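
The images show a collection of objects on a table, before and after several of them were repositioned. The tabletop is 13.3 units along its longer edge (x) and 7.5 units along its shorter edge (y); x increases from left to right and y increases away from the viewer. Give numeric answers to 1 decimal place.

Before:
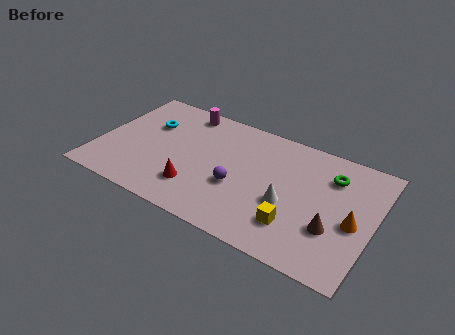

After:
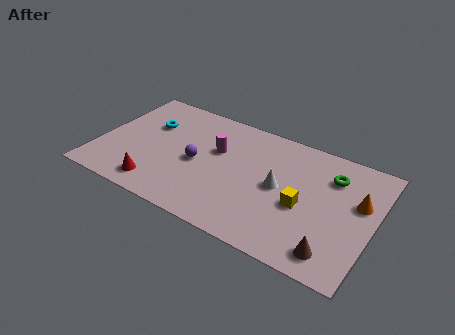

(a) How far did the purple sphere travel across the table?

2.2

From (6.9, 2.9) to (4.8, 3.5), the purple sphere covered √(2.1² + 0.6²) ≈ 2.2 units.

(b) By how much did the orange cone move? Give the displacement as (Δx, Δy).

(0.1, 1.3)

The orange cone was at about (12.4, 3.3) and moved to about (12.5, 4.6).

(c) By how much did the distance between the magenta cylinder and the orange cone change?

-2.4

They were about 9.3 units apart before and 6.9 after — 2.4 units closer together.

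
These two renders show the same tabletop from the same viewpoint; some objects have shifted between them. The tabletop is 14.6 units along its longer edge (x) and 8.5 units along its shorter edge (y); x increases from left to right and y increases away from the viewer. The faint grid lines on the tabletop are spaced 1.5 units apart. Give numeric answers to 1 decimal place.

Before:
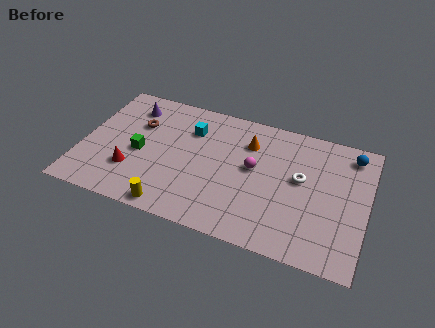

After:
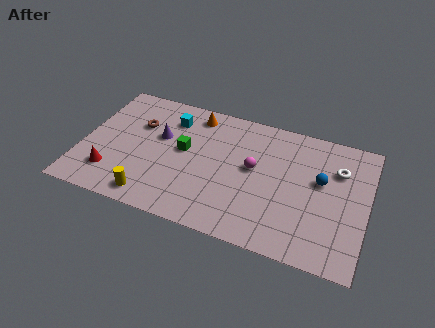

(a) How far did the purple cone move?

2.3

From (2.2, 6.8) to (3.9, 5.2), the purple cone covered √(1.7² + 1.6²) ≈ 2.3 units.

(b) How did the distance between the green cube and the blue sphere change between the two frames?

-4.1

The distance was about 11.1 in the first image and 7.0 in the second, so they moved 4.1 units closer together.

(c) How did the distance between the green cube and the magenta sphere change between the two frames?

-2.3

The distance was about 5.9 in the first image and 3.6 in the second, so they moved 2.3 units closer together.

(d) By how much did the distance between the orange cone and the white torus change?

+4.4

They were about 3.2 units apart before and 7.6 after — 4.4 units further apart.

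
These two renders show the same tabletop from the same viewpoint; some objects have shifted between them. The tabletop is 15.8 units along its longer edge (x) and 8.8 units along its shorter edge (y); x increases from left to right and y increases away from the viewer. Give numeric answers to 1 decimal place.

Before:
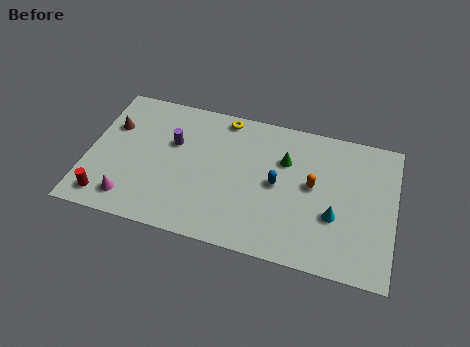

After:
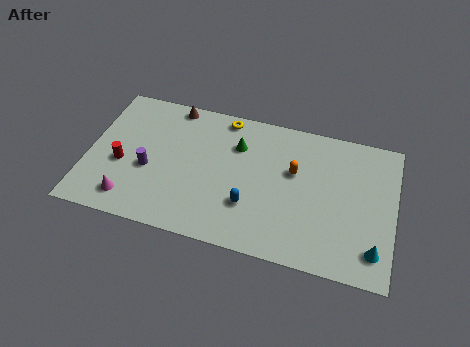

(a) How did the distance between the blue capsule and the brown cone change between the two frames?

-1.9

The distance was about 8.8 in the first image and 6.9 in the second, so they moved 1.9 units closer together.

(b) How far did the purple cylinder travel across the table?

2.3

The purple cylinder was near (4.3, 5.6) before and (3.2, 3.6) after, so it travelled √(1.1² + 2.0²) ≈ 2.3 units.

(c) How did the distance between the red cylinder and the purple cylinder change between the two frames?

-3.9

Before: roughly 5.3 units apart; after: 1.4. That's 3.9 units closer together.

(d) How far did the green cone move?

2.5

The green cone moved from about (10.1, 6.0) to (7.6, 6.3), a distance of √(2.5² + 0.3²) ≈ 2.5.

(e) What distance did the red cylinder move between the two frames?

2.4

The red cylinder was near (1.2, 1.3) before and (1.8, 3.6) after, so it travelled √(0.6² + 2.3²) ≈ 2.4 units.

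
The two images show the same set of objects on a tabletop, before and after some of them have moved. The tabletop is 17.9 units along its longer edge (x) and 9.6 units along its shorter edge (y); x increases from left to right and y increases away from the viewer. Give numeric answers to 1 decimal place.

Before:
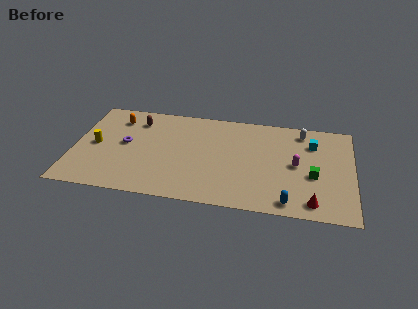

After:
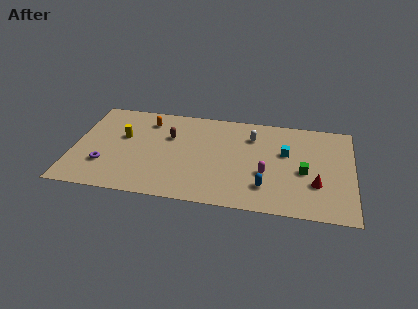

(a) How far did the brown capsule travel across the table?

2.6

The brown capsule moved from about (3.9, 7.6) to (6.1, 6.3), a distance of √(2.2² + 1.3²) ≈ 2.6.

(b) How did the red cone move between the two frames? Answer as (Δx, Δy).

(0.2, 1.8)

From the two frames, the red cone sits at roughly (15.4, 1.3) before and (15.6, 3.1) after.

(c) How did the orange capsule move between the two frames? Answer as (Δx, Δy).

(2.0, 0.1)

The orange capsule was at about (2.6, 7.6) and moved to about (4.6, 7.7).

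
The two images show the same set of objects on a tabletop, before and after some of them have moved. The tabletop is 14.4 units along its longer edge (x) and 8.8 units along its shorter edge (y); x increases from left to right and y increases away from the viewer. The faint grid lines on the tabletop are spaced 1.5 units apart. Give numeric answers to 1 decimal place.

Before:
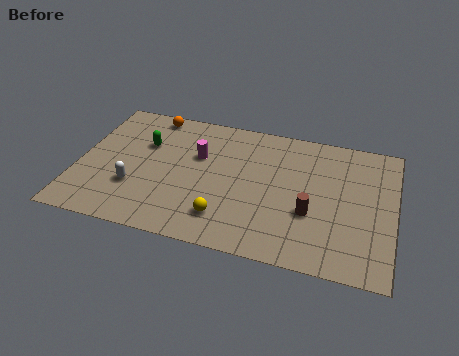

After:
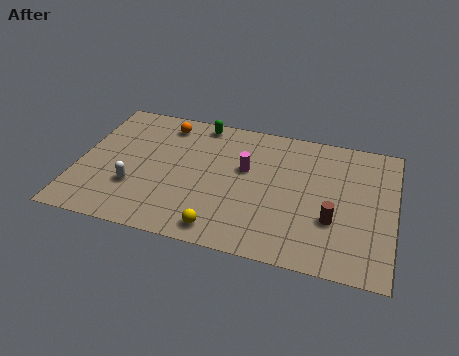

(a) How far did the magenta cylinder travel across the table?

2.2

The magenta cylinder moved from about (5.4, 5.6) to (7.6, 5.3), a distance of √(2.2² + 0.3²) ≈ 2.2.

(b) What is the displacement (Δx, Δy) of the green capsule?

(2.4, 2.1)

The green capsule started near (2.9, 5.8) and ended near (5.3, 7.9).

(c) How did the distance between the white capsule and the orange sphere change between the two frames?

-0.4

Before: roughly 5.1 units apart; after: 4.7. That's 0.4 units closer together.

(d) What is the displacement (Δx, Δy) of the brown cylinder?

(1.0, -0.2)

From the two frames, the brown cylinder sits at roughly (10.7, 3.2) before and (11.7, 3.0) after.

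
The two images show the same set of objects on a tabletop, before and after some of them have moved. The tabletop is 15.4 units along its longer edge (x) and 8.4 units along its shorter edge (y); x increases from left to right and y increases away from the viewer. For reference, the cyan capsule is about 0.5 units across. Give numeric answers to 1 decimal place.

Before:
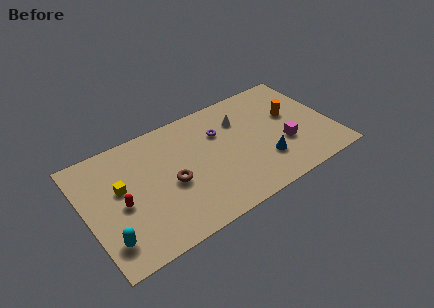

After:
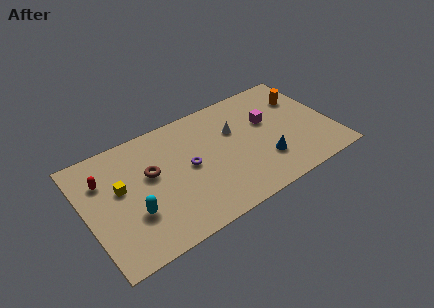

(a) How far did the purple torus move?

2.7

The purple torus was near (8.6, 5.8) before and (6.4, 4.3) after, so it travelled √(2.2² + 1.5²) ≈ 2.7 units.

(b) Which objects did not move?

the blue cone and the yellow cube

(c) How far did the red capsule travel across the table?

2.3

The red capsule moved from about (2.1, 3.8) to (1.3, 6.0), a distance of √(0.8² + 2.2²) ≈ 2.3.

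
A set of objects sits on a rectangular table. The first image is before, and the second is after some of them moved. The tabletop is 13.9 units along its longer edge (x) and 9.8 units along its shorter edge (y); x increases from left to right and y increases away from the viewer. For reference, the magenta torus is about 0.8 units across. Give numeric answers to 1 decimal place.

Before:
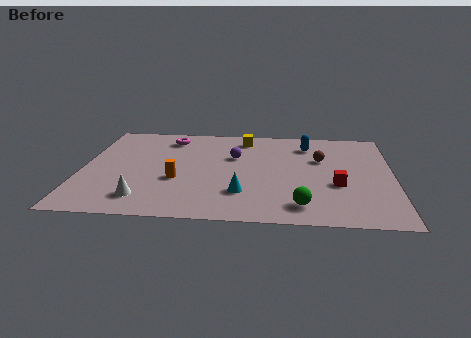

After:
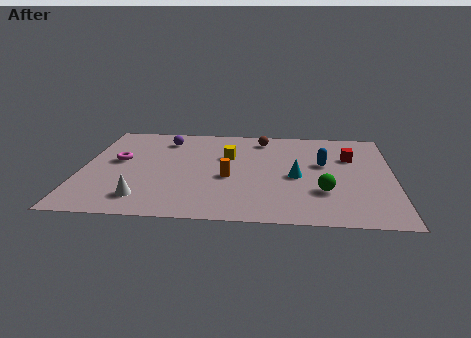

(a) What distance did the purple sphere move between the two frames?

3.6

The purple sphere was near (6.8, 6.3) before and (3.6, 7.9) after, so it travelled √(3.2² + 1.6²) ≈ 3.6 units.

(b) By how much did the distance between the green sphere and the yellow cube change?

-1.8

Before: roughly 7.2 units apart; after: 5.4. That's 1.8 units closer together.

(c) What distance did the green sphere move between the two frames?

1.7

The green sphere moved from about (9.8, 1.6) to (10.8, 3.0), a distance of √(1.0² + 1.4²) ≈ 1.7.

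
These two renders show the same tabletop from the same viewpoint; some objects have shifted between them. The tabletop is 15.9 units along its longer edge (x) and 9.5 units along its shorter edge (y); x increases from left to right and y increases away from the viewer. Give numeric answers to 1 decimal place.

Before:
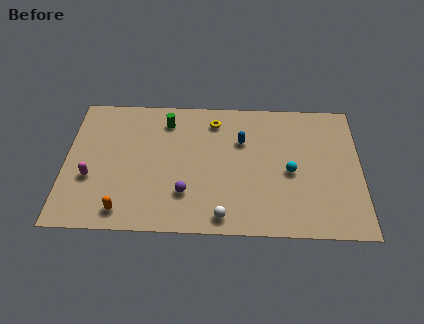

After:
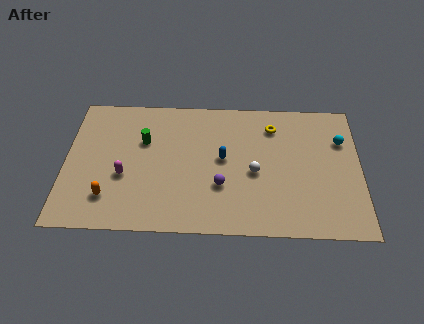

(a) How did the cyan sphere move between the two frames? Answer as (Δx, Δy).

(2.8, 2.3)

The cyan sphere started near (12.1, 4.3) and ended near (14.9, 6.6).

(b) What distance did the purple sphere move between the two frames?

2.0

From (6.5, 2.6) to (8.4, 3.2), the purple sphere covered √(1.9² + 0.6²) ≈ 2.0 units.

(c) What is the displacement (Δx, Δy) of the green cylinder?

(-1.2, -1.5)

The green cylinder started near (5.4, 7.7) and ended near (4.2, 6.2).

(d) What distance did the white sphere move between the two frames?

3.5

The white sphere moved from about (8.5, 1.1) to (10.2, 4.2), a distance of √(1.7² + 3.1²) ≈ 3.5.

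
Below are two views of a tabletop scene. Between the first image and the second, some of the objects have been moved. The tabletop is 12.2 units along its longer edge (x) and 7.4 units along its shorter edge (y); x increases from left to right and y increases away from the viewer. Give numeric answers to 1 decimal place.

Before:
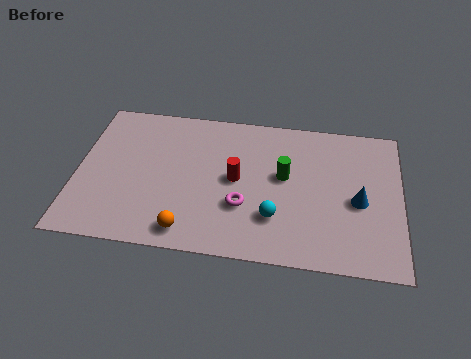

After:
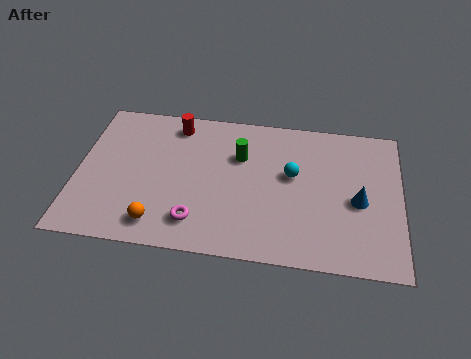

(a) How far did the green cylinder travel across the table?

1.9

From (7.8, 4.2) to (6.1, 5.0), the green cylinder covered √(1.7² + 0.8²) ≈ 1.9 units.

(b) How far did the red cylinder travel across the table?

3.5

The red cylinder was near (6.0, 3.8) before and (3.6, 6.3) after, so it travelled √(2.4² + 2.5²) ≈ 3.5 units.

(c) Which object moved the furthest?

the red cylinder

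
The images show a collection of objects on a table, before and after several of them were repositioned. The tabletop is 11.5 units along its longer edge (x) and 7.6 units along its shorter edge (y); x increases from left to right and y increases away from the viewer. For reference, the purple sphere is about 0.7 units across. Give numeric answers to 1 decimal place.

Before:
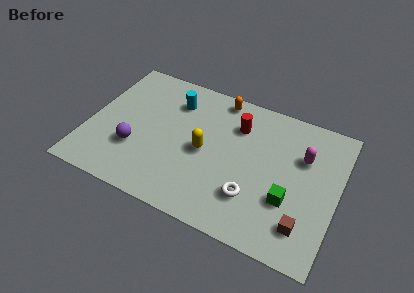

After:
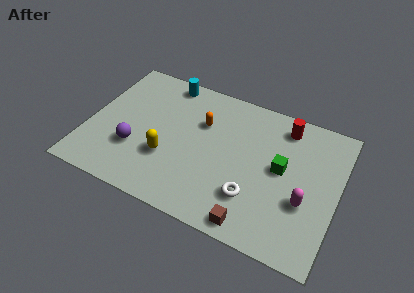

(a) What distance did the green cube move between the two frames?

1.6

The green cube moved from about (9.4, 2.6) to (8.9, 4.1), a distance of √(0.5² + 1.5²) ≈ 1.6.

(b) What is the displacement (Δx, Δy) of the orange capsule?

(-0.6, -1.7)

From the two frames, the orange capsule sits at roughly (5.7, 6.8) before and (5.1, 5.1) after.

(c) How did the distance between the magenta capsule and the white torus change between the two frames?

-1.2

Before: roughly 3.6 units apart; after: 2.4. That's 1.2 units closer together.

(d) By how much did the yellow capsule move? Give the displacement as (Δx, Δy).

(-1.6, -1.0)

From the two frames, the yellow capsule sits at roughly (5.4, 3.6) before and (3.8, 2.6) after.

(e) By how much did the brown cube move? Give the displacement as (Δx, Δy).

(-2.2, -0.8)

The brown cube was at about (10.2, 1.6) and moved to about (8.0, 0.8).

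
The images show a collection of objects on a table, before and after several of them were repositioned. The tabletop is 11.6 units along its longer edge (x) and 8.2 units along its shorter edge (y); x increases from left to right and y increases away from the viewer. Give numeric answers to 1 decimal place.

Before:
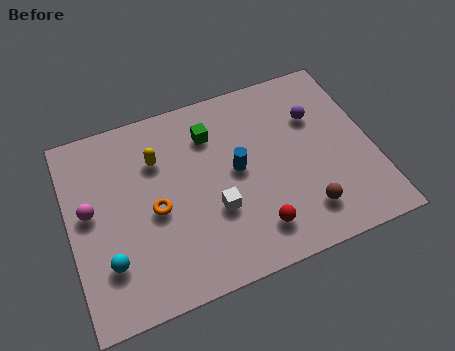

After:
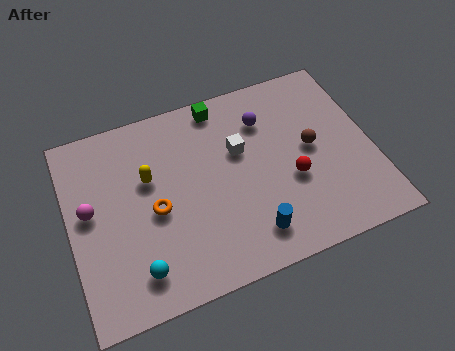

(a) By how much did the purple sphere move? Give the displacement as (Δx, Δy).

(-1.9, 0.5)

From the two frames, the purple sphere sits at roughly (9.6, 5.6) before and (7.7, 6.1) after.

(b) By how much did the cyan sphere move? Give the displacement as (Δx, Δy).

(1.0, -0.7)

The cyan sphere was at about (1.3, 2.2) and moved to about (2.3, 1.5).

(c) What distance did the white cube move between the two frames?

2.5

From (5.4, 2.9) to (6.6, 5.1), the white cube covered √(1.2² + 2.2²) ≈ 2.5 units.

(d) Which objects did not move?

the orange torus and the magenta sphere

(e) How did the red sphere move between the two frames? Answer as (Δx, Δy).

(1.6, 1.6)

The red sphere started near (6.8, 1.6) and ended near (8.4, 3.2).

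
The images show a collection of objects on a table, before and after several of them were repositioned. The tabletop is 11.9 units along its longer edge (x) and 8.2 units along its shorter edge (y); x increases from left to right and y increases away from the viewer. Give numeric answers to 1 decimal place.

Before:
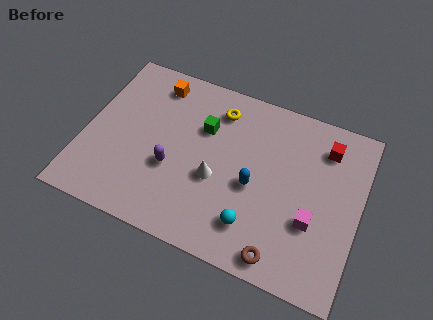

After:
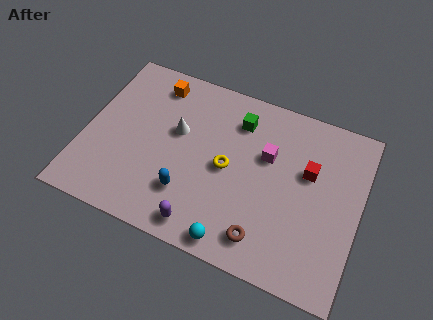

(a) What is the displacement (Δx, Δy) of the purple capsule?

(1.6, -2.1)

The purple capsule was at about (3.9, 3.1) and moved to about (5.5, 1.0).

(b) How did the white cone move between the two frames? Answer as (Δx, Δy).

(-1.9, 1.6)

From the two frames, the white cone sits at roughly (5.8, 3.3) before and (3.9, 4.9) after.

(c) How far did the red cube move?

1.5

The red cube moved from about (10.2, 6.5) to (9.6, 5.1), a distance of √(0.6² + 1.4²) ≈ 1.5.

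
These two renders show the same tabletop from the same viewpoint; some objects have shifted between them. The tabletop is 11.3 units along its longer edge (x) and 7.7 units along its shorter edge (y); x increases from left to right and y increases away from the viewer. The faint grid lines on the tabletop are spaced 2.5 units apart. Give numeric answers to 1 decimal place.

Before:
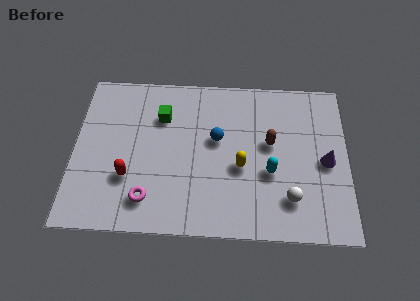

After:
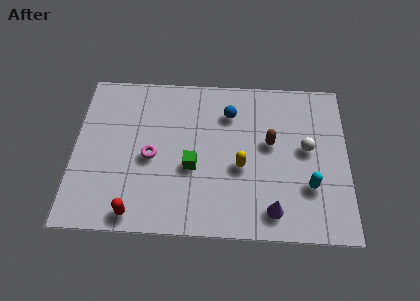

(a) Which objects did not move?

the yellow capsule and the brown capsule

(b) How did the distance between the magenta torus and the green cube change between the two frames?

-2.3

Before: roughly 4.0 units apart; after: 1.7. That's 2.3 units closer together.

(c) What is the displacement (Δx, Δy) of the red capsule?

(0.3, -1.7)

From the two frames, the red capsule sits at roughly (2.3, 2.5) before and (2.6, 0.8) after.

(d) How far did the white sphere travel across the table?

2.5

From (8.9, 1.8) to (9.6, 4.2), the white sphere covered √(0.7² + 2.4²) ≈ 2.5 units.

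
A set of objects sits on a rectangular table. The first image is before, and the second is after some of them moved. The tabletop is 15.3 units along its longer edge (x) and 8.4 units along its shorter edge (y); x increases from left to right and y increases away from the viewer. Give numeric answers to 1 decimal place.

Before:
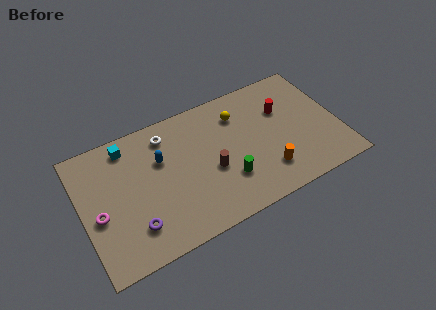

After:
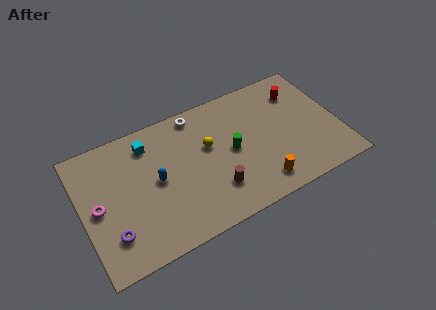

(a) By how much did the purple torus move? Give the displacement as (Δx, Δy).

(-1.3, 0.1)

The purple torus started near (2.8, 2.0) and ended near (1.5, 2.1).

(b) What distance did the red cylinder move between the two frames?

1.4

The red cylinder moved from about (12.2, 5.6) to (13.3, 6.4), a distance of √(1.1² + 0.8²) ≈ 1.4.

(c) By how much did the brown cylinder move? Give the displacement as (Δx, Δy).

(0.0, -1.3)

The brown cylinder started near (7.6, 3.5) and ended near (7.6, 2.2).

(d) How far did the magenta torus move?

0.5

From (0.9, 3.6) to (0.9, 4.1), the magenta torus covered √(0.0² + 0.5²) ≈ 0.5 units.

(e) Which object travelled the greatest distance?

the yellow sphere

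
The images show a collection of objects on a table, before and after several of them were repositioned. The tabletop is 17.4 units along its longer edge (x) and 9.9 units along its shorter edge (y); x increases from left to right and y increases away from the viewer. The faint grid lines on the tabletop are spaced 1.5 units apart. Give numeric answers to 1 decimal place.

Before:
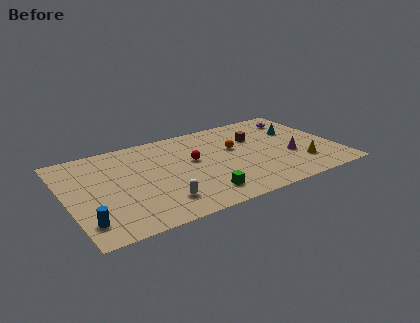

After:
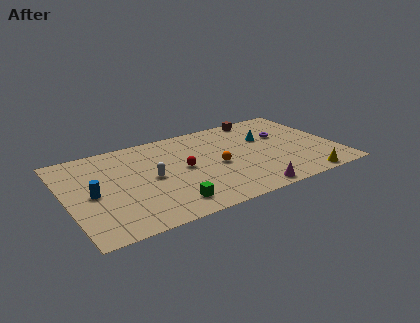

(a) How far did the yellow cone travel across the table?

1.7

The yellow cone moved from about (14.8, 2.5) to (14.7, 0.8), a distance of √(0.1² + 1.7²) ≈ 1.7.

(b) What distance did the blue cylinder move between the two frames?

2.8

The blue cylinder moved from about (0.9, 2.0) to (1.6, 4.7), a distance of √(0.7² + 2.7²) ≈ 2.8.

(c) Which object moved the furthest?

the magenta cone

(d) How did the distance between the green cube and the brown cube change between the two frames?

+3.7

Before: roughly 6.5 units apart; after: 10.2. That's 3.7 units further apart.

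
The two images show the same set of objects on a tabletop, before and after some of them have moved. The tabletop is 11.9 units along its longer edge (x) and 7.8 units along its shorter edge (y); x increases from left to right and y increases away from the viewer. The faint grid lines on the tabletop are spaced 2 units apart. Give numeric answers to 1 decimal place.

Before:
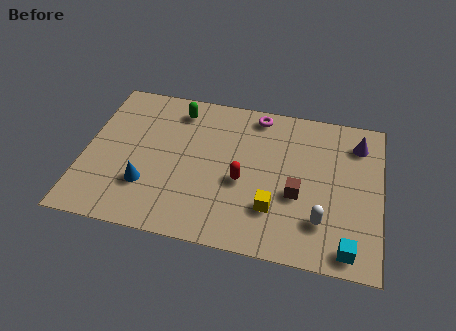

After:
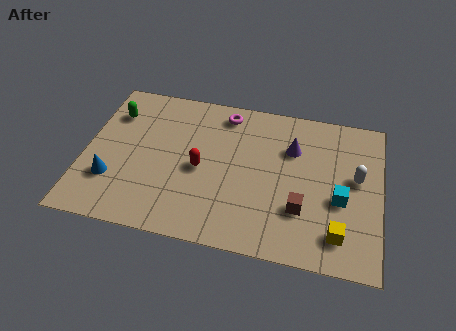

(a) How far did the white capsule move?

2.7

From (9.6, 2.0) to (10.9, 4.4), the white capsule covered √(1.3² + 2.4²) ≈ 2.7 units.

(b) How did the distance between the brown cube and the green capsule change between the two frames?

+2.5

The distance was about 6.0 in the first image and 8.5 in the second, so they moved 2.5 units further apart.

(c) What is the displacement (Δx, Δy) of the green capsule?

(-2.6, -0.7)

From the two frames, the green capsule sits at roughly (3.6, 6.5) before and (1.0, 5.8) after.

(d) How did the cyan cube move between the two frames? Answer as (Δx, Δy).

(-0.4, 2.3)

From the two frames, the cyan cube sits at roughly (10.7, 0.9) before and (10.3, 3.2) after.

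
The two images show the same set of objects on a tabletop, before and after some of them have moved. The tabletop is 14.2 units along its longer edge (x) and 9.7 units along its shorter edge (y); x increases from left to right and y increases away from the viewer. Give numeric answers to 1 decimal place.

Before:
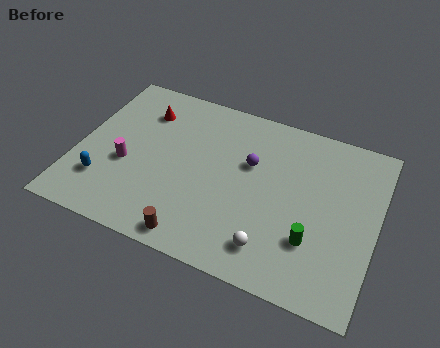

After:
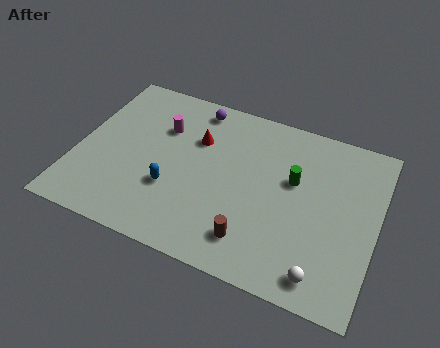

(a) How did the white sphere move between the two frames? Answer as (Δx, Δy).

(2.4, -0.5)

The white sphere started near (9.6, 1.8) and ended near (12.0, 1.3).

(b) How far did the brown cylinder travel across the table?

2.8

From (6.1, 1.0) to (8.7, 1.9), the brown cylinder covered √(2.6² + 0.9²) ≈ 2.8 units.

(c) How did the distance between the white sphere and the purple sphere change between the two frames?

+5.3

Before: roughly 4.6 units apart; after: 9.9. That's 5.3 units further apart.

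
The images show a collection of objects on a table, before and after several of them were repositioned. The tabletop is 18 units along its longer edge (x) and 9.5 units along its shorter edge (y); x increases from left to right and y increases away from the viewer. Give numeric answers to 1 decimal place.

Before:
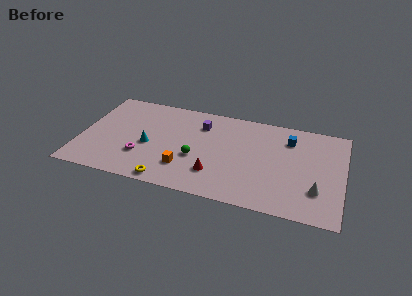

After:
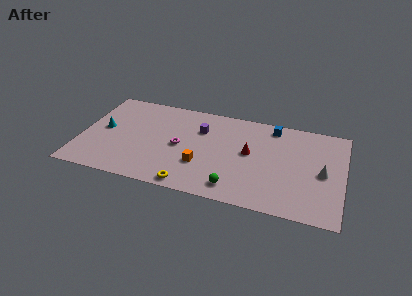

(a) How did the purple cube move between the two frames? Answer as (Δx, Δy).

(0.0, -0.5)

From the two frames, the purple cube sits at roughly (8.1, 7.2) before and (8.1, 6.7) after.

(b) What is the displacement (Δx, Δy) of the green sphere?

(2.8, -2.2)

From the two frames, the green sphere sits at roughly (8.0, 3.7) before and (10.8, 1.5) after.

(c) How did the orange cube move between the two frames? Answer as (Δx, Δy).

(1.1, 0.6)

The orange cube started near (7.3, 2.5) and ended near (8.4, 3.1).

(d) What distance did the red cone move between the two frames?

3.5

From (9.4, 2.5) to (11.6, 5.2), the red cone covered √(2.2² + 2.7²) ≈ 3.5 units.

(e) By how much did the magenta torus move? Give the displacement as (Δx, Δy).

(2.5, 1.7)

The magenta torus was at about (4.3, 2.9) and moved to about (6.8, 4.6).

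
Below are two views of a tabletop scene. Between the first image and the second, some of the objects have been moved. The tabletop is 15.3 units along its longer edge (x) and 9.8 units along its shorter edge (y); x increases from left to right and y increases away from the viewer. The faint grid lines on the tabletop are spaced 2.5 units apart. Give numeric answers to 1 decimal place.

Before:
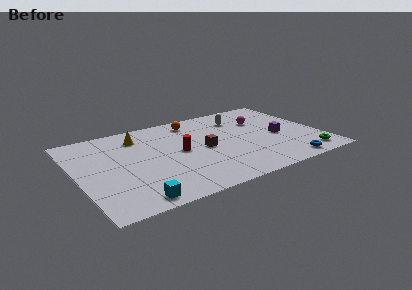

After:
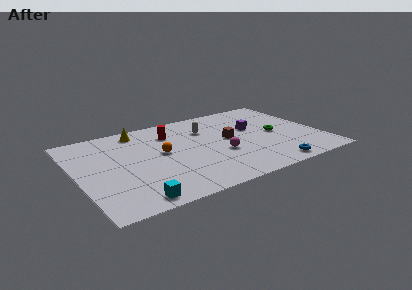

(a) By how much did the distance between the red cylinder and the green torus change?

-1.5

The distance was about 8.4 in the first image and 6.9 in the second, so they moved 1.5 units closer together.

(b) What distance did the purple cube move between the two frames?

2.1

The purple cube was near (12.7, 4.3) before and (11.3, 5.9) after, so it travelled √(1.4² + 1.6²) ≈ 2.1 units.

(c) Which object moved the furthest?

the magenta sphere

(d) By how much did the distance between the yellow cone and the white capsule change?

-2.1

They were about 6.5 units apart before and 4.4 after — 2.1 units closer together.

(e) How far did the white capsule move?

2.4

The white capsule was near (10.7, 7.5) before and (8.4, 7.0) after, so it travelled √(2.3² + 0.5²) ≈ 2.4 units.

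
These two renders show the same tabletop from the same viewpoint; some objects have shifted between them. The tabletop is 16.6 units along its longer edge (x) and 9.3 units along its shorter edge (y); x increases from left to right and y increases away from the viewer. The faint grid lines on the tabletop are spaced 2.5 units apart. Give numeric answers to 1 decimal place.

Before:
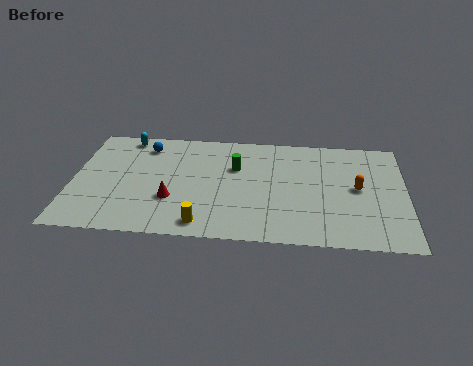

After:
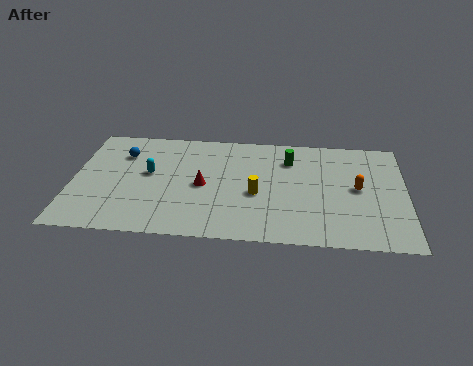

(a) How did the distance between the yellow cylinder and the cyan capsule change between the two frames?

-2.6

Before: roughly 8.2 units apart; after: 5.6. That's 2.6 units closer together.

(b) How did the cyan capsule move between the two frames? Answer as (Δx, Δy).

(1.3, -3.1)

The cyan capsule was at about (2.5, 8.3) and moved to about (3.8, 5.2).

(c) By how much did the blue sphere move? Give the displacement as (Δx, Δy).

(-1.1, -0.8)

The blue sphere was at about (3.5, 7.6) and moved to about (2.4, 6.8).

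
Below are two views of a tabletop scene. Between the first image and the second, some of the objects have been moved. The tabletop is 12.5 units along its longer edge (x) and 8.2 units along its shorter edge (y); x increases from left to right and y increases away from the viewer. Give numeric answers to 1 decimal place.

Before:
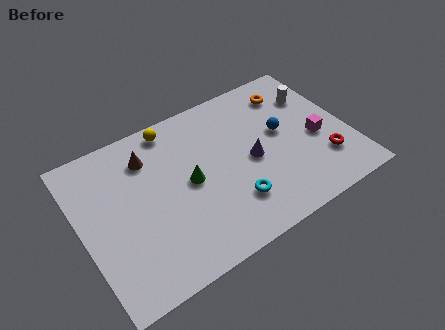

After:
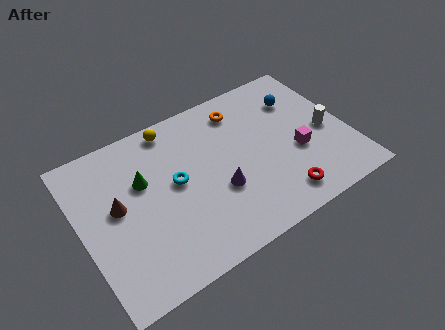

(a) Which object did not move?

the yellow sphere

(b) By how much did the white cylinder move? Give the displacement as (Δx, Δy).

(0.2, -2.2)

The white cylinder was at about (11.3, 5.9) and moved to about (11.5, 3.7).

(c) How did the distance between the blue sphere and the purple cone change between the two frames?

+3.5

The distance was about 1.8 in the first image and 5.3 in the second, so they moved 3.5 units further apart.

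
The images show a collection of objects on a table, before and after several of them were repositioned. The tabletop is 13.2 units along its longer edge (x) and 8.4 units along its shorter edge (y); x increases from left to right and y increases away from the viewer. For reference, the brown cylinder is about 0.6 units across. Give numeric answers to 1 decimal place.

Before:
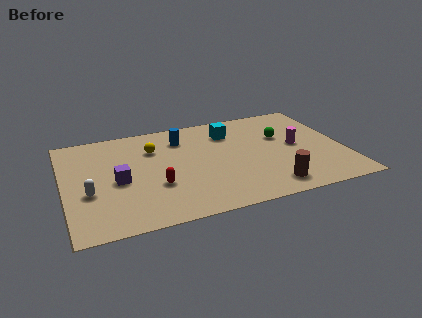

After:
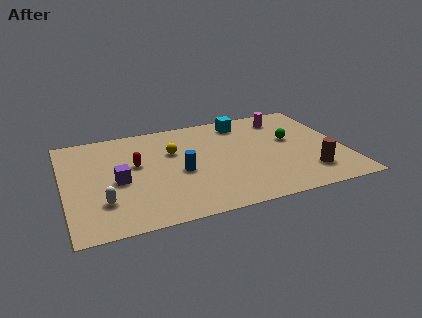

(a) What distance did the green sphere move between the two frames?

0.6

From (10.4, 5.3) to (10.8, 4.9), the green sphere covered √(0.4² + 0.4²) ≈ 0.6 units.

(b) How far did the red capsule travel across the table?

2.2

The red capsule was near (4.2, 2.9) before and (3.4, 4.9) after, so it travelled √(0.8² + 2.0²) ≈ 2.2 units.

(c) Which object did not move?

the purple cube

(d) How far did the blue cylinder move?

2.8

The blue cylinder moved from about (5.7, 6.5) to (5.4, 3.7), a distance of √(0.3² + 2.8²) ≈ 2.8.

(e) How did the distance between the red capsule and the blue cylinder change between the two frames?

-1.6

The distance was about 3.9 in the first image and 2.3 in the second, so they moved 1.6 units closer together.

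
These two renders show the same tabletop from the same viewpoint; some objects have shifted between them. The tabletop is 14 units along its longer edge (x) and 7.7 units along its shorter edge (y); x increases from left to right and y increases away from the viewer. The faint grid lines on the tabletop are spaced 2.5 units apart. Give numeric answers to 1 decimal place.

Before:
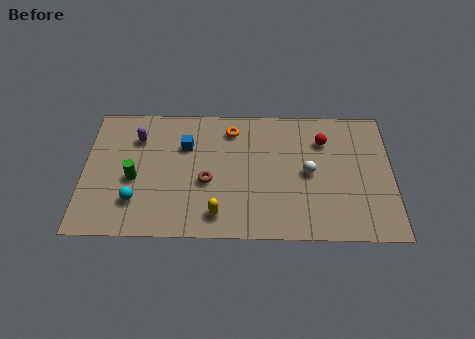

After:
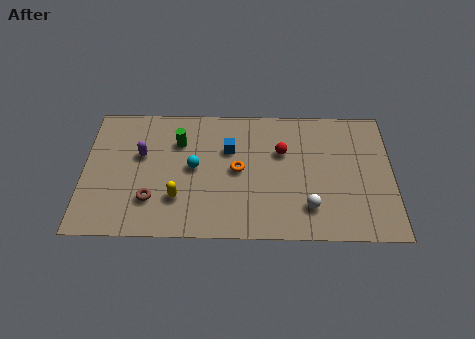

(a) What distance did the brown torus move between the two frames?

2.7

From (5.6, 3.2) to (3.1, 2.1), the brown torus covered √(2.5² + 1.1²) ≈ 2.7 units.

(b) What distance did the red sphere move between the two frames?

2.0

The red sphere was near (10.9, 5.7) before and (9.0, 5.0) after, so it travelled √(1.9² + 0.7²) ≈ 2.0 units.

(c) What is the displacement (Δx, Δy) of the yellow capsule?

(-1.8, 0.9)

The yellow capsule was at about (6.1, 1.3) and moved to about (4.3, 2.2).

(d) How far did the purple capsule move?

1.0

The purple capsule was near (2.4, 5.7) before and (2.6, 4.7) after, so it travelled √(0.2² + 1.0²) ≈ 1.0 units.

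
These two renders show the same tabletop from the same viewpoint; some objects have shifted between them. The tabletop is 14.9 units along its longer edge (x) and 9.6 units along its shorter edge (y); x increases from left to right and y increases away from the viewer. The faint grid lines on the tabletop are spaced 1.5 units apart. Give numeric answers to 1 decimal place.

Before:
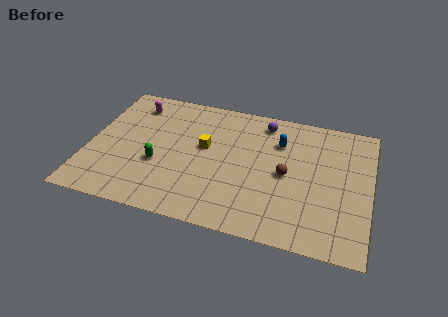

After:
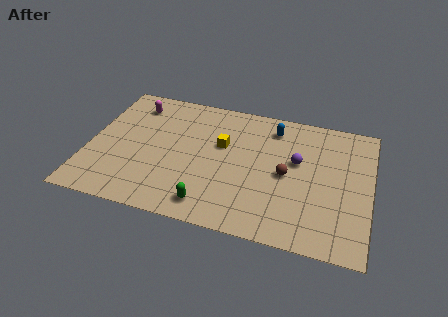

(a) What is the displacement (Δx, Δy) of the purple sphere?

(1.9, -2.5)

The purple sphere was at about (9.1, 8.2) and moved to about (11.0, 5.7).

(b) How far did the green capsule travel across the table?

3.6

The green capsule moved from about (3.8, 3.6) to (6.7, 1.4), a distance of √(2.9² + 2.2²) ≈ 3.6.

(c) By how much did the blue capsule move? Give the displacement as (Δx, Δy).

(-0.4, 1.0)

From the two frames, the blue capsule sits at roughly (10.0, 6.9) before and (9.6, 7.9) after.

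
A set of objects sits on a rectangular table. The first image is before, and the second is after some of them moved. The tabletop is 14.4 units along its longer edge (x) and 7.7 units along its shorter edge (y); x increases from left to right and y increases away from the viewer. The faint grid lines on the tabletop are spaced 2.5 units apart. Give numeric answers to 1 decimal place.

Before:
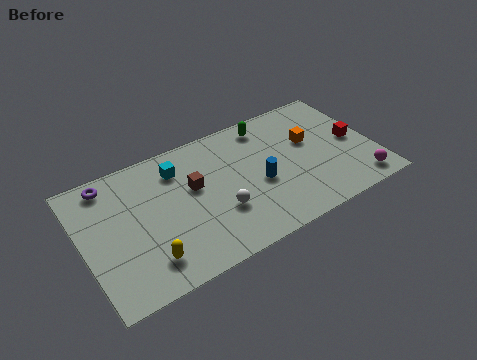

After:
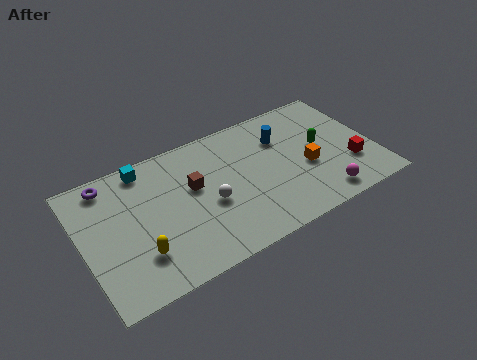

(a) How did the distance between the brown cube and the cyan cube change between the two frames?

+1.5

They were about 1.5 units apart before and 3.0 after — 1.5 units further apart.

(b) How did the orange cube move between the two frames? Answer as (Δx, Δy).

(-0.4, -1.5)

The orange cube was at about (11.4, 4.7) and moved to about (11.0, 3.2).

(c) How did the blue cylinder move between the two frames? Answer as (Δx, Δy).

(1.5, 2.2)

From the two frames, the blue cylinder sits at roughly (8.6, 3.3) before and (10.1, 5.5) after.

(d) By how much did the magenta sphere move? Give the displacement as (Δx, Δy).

(-1.9, 0.0)

From the two frames, the magenta sphere sits at roughly (13.3, 1.1) before and (11.4, 1.1) after.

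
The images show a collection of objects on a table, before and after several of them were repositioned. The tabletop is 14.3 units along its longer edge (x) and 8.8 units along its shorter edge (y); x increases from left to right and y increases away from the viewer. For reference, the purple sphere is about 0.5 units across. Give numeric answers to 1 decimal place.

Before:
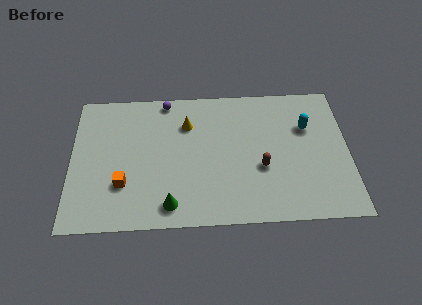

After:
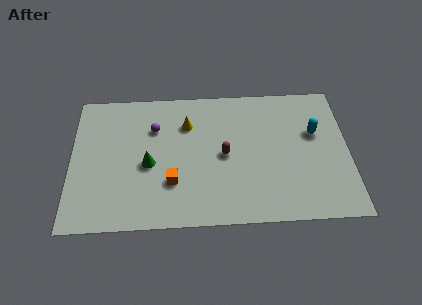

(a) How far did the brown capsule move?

2.1

From (9.8, 3.4) to (7.9, 4.3), the brown capsule covered √(1.9² + 0.9²) ≈ 2.1 units.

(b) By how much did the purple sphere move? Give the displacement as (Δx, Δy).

(-0.6, -1.8)

The purple sphere started near (4.9, 8.0) and ended near (4.3, 6.2).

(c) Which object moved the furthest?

the green cone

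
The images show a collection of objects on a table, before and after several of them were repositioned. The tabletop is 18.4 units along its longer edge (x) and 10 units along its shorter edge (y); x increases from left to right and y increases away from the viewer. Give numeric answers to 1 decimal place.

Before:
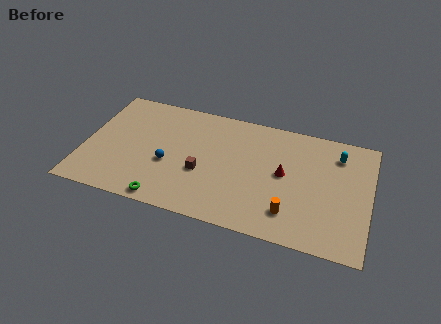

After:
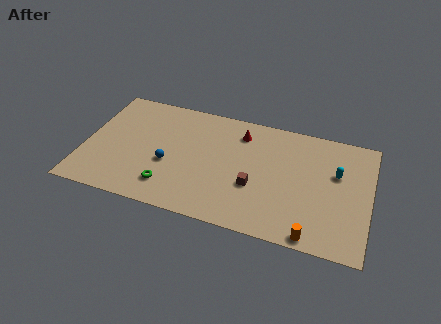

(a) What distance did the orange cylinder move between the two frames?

2.1

The orange cylinder moved from about (13.5, 2.2) to (15.0, 0.8), a distance of √(1.5² + 1.4²) ≈ 2.1.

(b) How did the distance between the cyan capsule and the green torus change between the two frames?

-1.4

They were about 12.7 units apart before and 11.3 after — 1.4 units closer together.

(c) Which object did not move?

the blue sphere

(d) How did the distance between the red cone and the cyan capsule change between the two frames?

+2.3

The distance was about 4.2 in the first image and 6.5 in the second, so they moved 2.3 units further apart.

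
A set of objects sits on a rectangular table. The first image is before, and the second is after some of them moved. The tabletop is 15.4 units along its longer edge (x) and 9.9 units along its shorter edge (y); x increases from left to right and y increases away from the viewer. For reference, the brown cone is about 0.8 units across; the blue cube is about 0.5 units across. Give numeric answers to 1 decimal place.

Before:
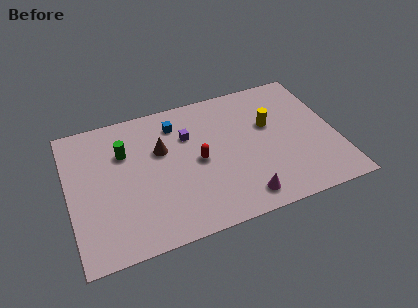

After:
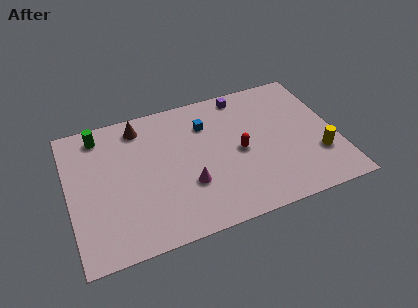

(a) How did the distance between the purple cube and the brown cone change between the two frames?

+4.4

Before: roughly 1.7 units apart; after: 6.1. That's 4.4 units further apart.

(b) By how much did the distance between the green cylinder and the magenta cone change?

-1.3

Before: roughly 8.3 units apart; after: 7.0. That's 1.3 units closer together.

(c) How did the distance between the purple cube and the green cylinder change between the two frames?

+4.7

The distance was about 3.7 in the first image and 8.4 in the second, so they moved 4.7 units further apart.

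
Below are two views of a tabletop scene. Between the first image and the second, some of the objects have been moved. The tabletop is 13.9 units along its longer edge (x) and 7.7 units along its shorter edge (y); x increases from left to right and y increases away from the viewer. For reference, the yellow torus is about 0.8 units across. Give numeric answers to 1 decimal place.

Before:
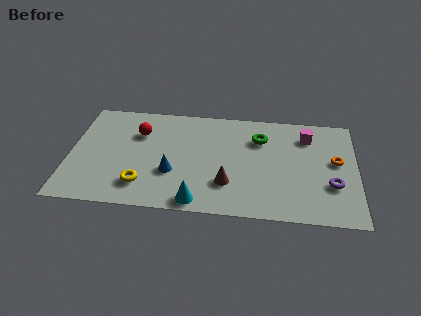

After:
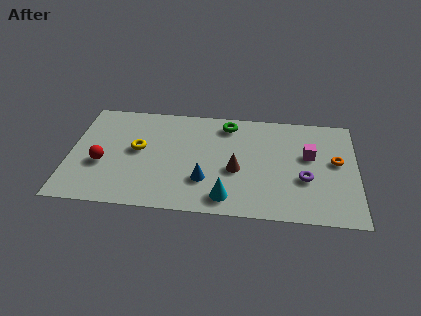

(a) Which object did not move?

the orange torus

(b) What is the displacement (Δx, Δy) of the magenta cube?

(0.1, -1.4)

The magenta cube was at about (11.5, 6.0) and moved to about (11.6, 4.6).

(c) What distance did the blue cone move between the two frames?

1.6

From (5.0, 2.7) to (6.6, 2.3), the blue cone covered √(1.6² + 0.4²) ≈ 1.6 units.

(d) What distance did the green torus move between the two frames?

1.8

The green torus moved from about (9.2, 5.6) to (7.6, 6.5), a distance of √(1.6² + 0.9²) ≈ 1.8.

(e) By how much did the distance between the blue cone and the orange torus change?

-1.5

Before: roughly 8.1 units apart; after: 6.6. That's 1.5 units closer together.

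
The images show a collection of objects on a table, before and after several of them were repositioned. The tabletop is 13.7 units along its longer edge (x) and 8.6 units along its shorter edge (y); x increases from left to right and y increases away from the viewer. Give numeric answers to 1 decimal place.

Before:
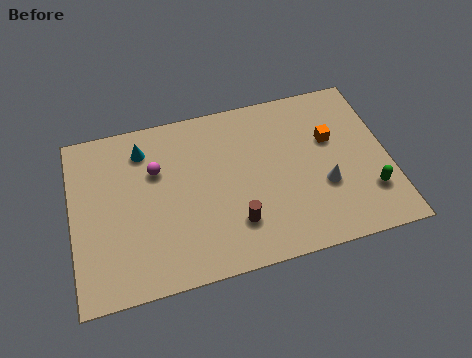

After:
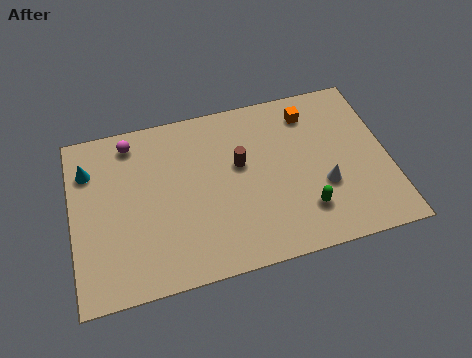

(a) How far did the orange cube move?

1.8

The orange cube was near (11.3, 5.4) before and (10.5, 7.0) after, so it travelled √(0.8² + 1.6²) ≈ 1.8 units.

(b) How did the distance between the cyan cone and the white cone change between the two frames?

+2.0

Before: roughly 8.5 units apart; after: 10.5. That's 2.0 units further apart.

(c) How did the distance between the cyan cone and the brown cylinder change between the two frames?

+0.6

The distance was about 6.0 in the first image and 6.6 in the second, so they moved 0.6 units further apart.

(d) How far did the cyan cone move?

2.5

The cyan cone was near (3.2, 6.9) before and (0.8, 6.4) after, so it travelled √(2.4² + 0.5²) ≈ 2.5 units.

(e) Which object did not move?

the white cone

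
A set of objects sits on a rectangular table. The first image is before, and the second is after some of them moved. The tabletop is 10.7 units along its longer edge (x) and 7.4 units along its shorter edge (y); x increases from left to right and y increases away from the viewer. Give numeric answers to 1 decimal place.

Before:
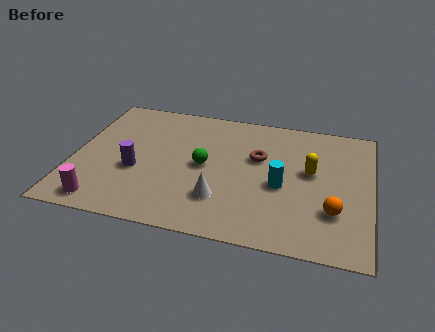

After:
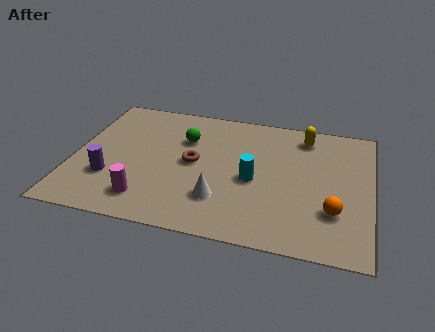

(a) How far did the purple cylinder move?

1.1

The purple cylinder moved from about (2.3, 2.9) to (1.4, 2.3), a distance of √(0.9² + 0.6²) ≈ 1.1.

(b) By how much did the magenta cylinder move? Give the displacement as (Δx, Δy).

(1.5, 0.5)

From the two frames, the magenta cylinder sits at roughly (1.3, 0.9) before and (2.8, 1.4) after.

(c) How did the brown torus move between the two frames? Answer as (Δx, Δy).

(-2.3, -0.8)

The brown torus was at about (6.6, 4.6) and moved to about (4.3, 3.8).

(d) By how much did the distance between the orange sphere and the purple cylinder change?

+0.9

The distance was about 7.1 in the first image and 8.0 in the second, so they moved 0.9 units further apart.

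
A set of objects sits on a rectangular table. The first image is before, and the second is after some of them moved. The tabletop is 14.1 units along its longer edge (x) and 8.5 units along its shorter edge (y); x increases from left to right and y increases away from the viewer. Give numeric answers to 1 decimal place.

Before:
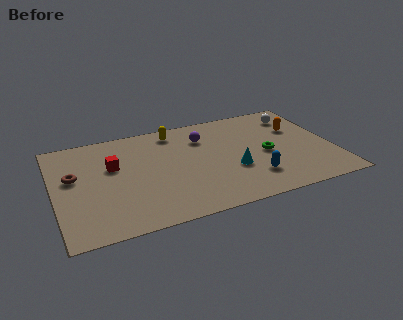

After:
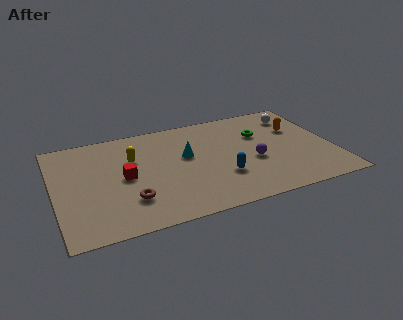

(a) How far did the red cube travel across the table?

1.2

From (3.0, 5.3) to (3.5, 4.2), the red cube covered √(0.5² + 1.1²) ≈ 1.2 units.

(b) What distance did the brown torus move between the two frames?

3.7

The brown torus was near (1.0, 5.0) before and (3.6, 2.3) after, so it travelled √(2.6² + 2.7²) ≈ 3.7 units.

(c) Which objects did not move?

the orange capsule and the white sphere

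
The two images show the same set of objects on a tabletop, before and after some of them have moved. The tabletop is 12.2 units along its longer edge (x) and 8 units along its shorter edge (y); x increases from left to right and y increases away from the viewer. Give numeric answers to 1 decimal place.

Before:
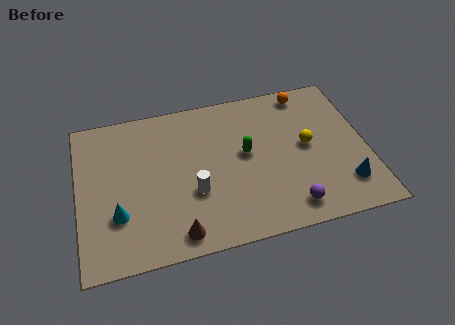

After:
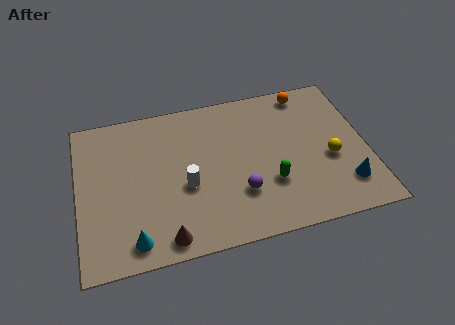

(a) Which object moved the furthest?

the purple sphere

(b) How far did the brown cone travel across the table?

0.5

The brown cone was near (4.0, 1.0) before and (3.5, 0.9) after, so it travelled √(0.5² + 0.1²) ≈ 0.5 units.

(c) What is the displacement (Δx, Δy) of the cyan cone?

(0.6, -1.4)

The cyan cone started near (1.6, 2.5) and ended near (2.2, 1.1).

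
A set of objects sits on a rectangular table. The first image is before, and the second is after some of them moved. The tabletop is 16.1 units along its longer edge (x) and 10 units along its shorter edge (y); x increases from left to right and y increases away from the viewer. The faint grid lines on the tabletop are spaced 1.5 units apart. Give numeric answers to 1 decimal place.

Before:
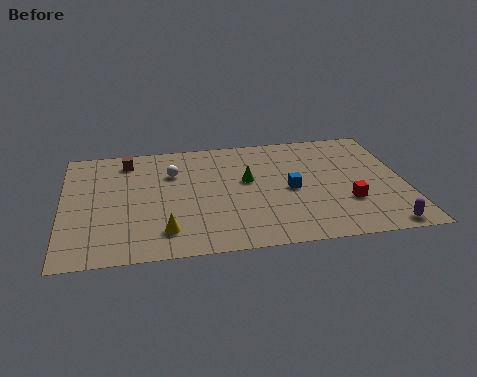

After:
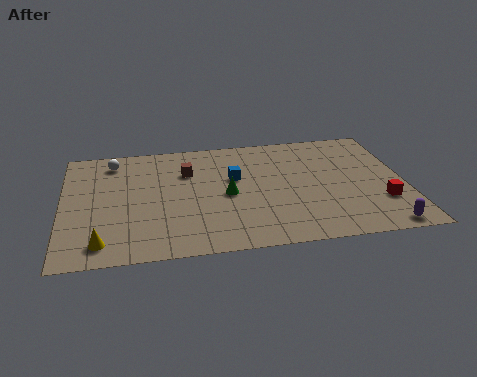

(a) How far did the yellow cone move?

2.9

From (4.7, 2.0) to (1.8, 1.5), the yellow cone covered √(2.9² + 0.5²) ≈ 2.9 units.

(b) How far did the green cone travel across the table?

1.5

The green cone was near (8.7, 5.8) before and (7.7, 4.7) after, so it travelled √(1.0² + 1.1²) ≈ 1.5 units.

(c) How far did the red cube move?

1.6

The red cube was near (13.3, 3.2) before and (14.9, 3.0) after, so it travelled √(1.6² + 0.2²) ≈ 1.6 units.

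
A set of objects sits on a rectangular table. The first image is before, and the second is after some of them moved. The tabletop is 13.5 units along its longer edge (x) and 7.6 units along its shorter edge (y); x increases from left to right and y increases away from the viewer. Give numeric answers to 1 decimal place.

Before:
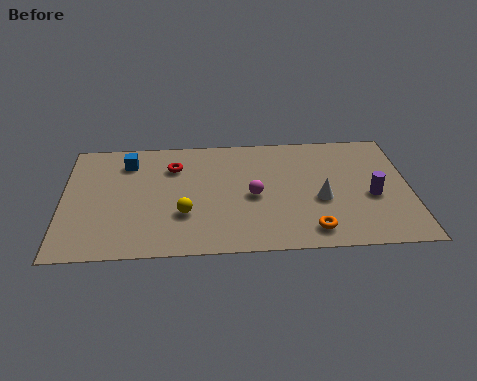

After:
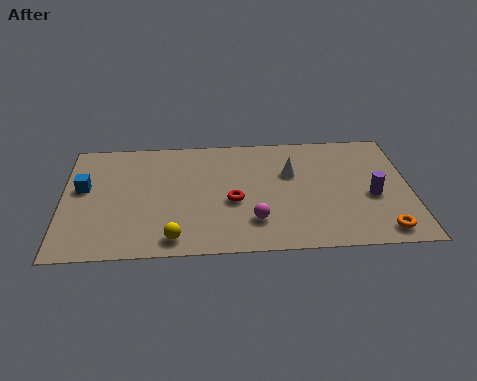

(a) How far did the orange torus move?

2.7

From (9.6, 1.2) to (12.3, 1.0), the orange torus covered √(2.7² + 0.2²) ≈ 2.7 units.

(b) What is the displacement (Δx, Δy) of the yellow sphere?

(-0.4, -1.5)

The yellow sphere started near (4.7, 2.5) and ended near (4.3, 1.0).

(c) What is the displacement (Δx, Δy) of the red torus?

(2.3, -2.4)

The red torus was at about (4.3, 5.6) and moved to about (6.6, 3.2).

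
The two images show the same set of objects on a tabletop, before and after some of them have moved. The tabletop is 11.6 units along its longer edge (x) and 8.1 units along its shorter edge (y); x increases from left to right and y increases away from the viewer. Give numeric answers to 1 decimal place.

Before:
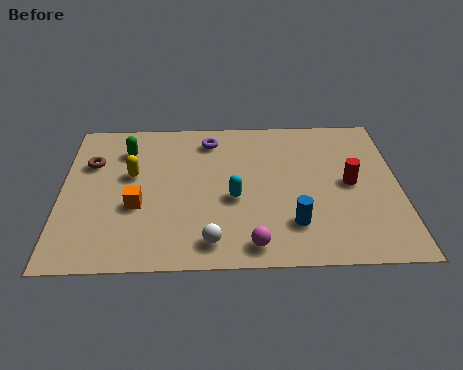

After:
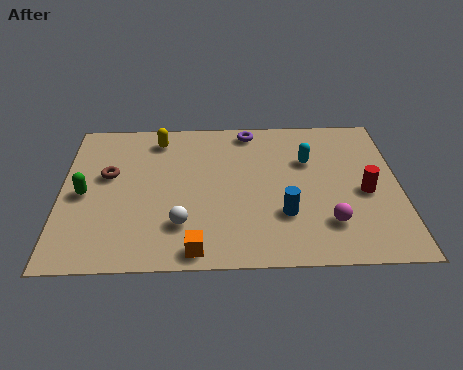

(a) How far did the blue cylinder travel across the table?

0.6

From (7.9, 2.0) to (7.6, 2.5), the blue cylinder covered √(0.3² + 0.5²) ≈ 0.6 units.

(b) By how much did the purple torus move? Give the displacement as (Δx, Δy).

(1.4, 0.5)

From the two frames, the purple torus sits at roughly (5.1, 6.7) before and (6.5, 7.2) after.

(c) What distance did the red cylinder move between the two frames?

0.7

From (9.9, 4.1) to (10.4, 3.6), the red cylinder covered √(0.5² + 0.5²) ≈ 0.7 units.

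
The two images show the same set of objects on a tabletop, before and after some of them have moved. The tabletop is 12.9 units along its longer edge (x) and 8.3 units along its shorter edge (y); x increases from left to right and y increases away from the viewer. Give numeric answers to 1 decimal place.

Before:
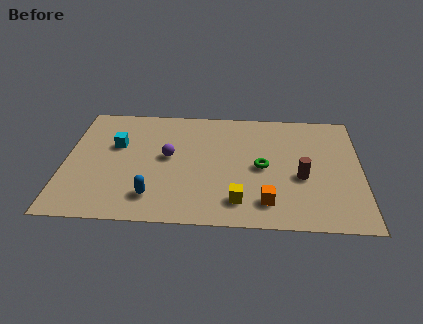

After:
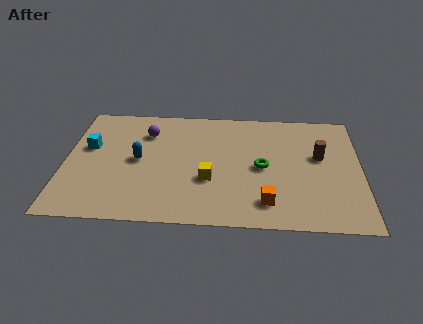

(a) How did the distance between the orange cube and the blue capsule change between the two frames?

+1.3

They were about 4.9 units apart before and 6.2 after — 1.3 units further apart.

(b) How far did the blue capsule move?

2.6

The blue capsule was near (3.9, 1.7) before and (3.2, 4.2) after, so it travelled √(0.7² + 2.5²) ≈ 2.6 units.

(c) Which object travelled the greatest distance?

the blue capsule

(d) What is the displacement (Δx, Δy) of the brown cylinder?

(0.8, 1.5)

The brown cylinder was at about (10.3, 3.4) and moved to about (11.1, 4.9).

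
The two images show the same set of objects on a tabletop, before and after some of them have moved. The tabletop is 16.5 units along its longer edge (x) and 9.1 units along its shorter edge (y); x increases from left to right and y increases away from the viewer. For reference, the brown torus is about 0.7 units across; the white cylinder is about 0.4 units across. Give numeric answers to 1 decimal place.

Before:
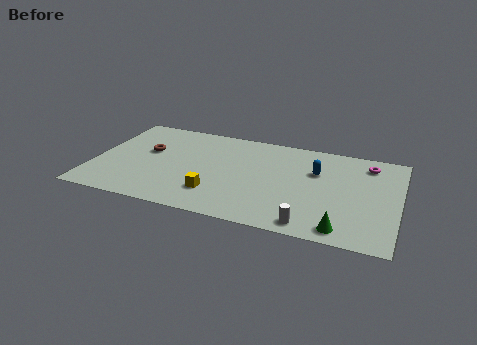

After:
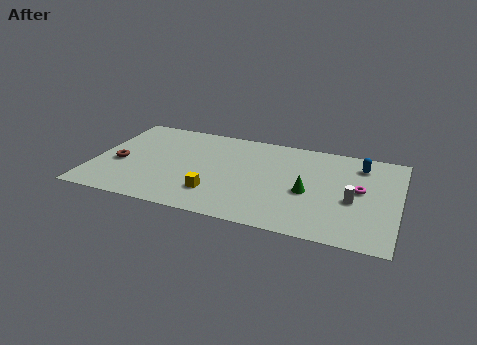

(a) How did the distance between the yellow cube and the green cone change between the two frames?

-1.8

The distance was about 7.0 in the first image and 5.2 in the second, so they moved 1.8 units closer together.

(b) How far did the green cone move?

3.4

The green cone was near (13.7, 1.1) before and (11.7, 3.9) after, so it travelled √(2.0² + 2.8²) ≈ 3.4 units.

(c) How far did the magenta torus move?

2.6

The magenta torus was near (14.7, 7.5) before and (14.4, 4.9) after, so it travelled √(0.3² + 2.6²) ≈ 2.6 units.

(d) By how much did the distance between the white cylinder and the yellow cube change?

+2.1

Before: roughly 5.4 units apart; after: 7.5. That's 2.1 units further apart.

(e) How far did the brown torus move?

2.1

The brown torus moved from about (2.8, 5.4) to (1.4, 3.8), a distance of √(1.4² + 1.6²) ≈ 2.1.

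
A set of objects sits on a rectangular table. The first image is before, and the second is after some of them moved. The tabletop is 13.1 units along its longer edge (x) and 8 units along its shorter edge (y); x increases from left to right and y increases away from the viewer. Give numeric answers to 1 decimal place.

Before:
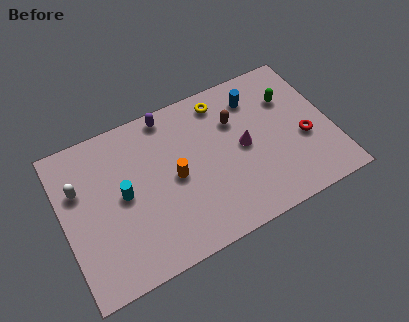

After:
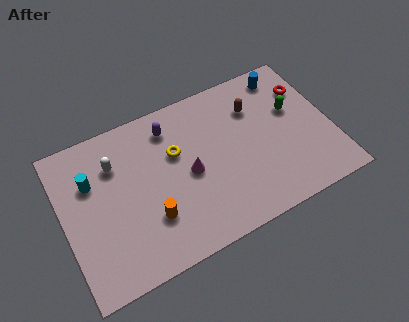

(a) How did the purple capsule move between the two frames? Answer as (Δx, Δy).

(0.0, -0.7)

The purple capsule started near (5.5, 7.2) and ended near (5.5, 6.5).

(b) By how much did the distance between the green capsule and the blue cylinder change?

+0.3

The distance was about 1.7 in the first image and 2.0 in the second, so they moved 0.3 units further apart.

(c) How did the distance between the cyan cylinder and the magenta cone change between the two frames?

-1.0

Before: roughly 5.9 units apart; after: 4.9. That's 1.0 units closer together.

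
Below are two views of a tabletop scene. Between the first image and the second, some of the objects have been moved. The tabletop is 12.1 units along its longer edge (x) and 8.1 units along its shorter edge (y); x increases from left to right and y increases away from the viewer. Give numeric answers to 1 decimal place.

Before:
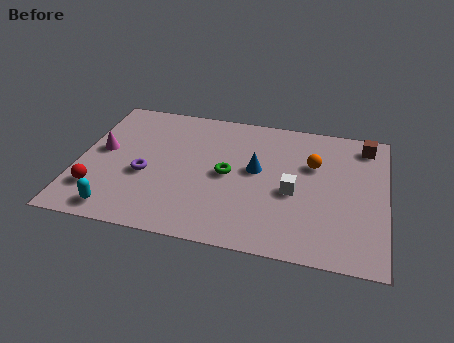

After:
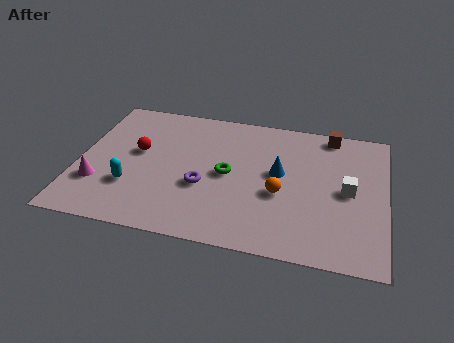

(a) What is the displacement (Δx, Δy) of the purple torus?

(2.3, -0.2)

The purple torus was at about (2.7, 3.3) and moved to about (5.0, 3.1).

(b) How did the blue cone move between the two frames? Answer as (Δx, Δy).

(0.9, 0.0)

The blue cone was at about (7.0, 4.5) and moved to about (7.9, 4.5).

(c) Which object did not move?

the green torus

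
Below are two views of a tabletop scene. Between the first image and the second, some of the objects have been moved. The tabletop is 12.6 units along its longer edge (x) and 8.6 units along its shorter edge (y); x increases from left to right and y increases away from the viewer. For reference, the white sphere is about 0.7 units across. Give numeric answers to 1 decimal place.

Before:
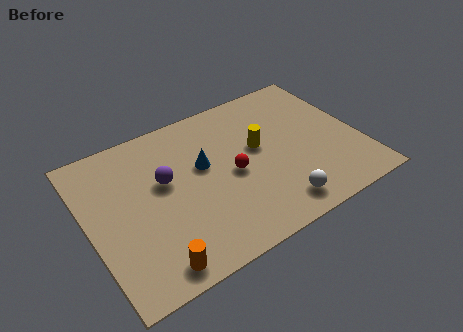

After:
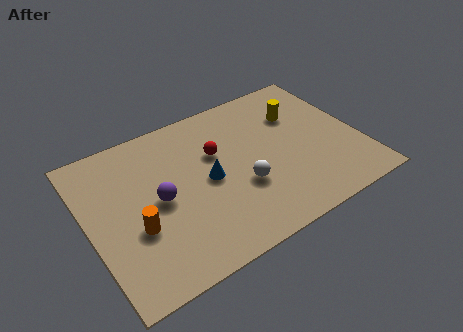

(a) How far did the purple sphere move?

1.0

The purple sphere was near (3.6, 5.1) before and (3.2, 4.2) after, so it travelled √(0.4² + 0.9²) ≈ 1.0 units.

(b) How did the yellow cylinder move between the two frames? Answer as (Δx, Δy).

(2.1, 1.1)

The yellow cylinder was at about (8.0, 4.9) and moved to about (10.1, 6.0).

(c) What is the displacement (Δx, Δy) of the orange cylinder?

(-0.4, 2.2)

From the two frames, the orange cylinder sits at roughly (2.4, 1.0) before and (2.0, 3.2) after.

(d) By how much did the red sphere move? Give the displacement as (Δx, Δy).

(-0.5, 1.5)

From the two frames, the red sphere sits at roughly (6.6, 4.0) before and (6.1, 5.5) after.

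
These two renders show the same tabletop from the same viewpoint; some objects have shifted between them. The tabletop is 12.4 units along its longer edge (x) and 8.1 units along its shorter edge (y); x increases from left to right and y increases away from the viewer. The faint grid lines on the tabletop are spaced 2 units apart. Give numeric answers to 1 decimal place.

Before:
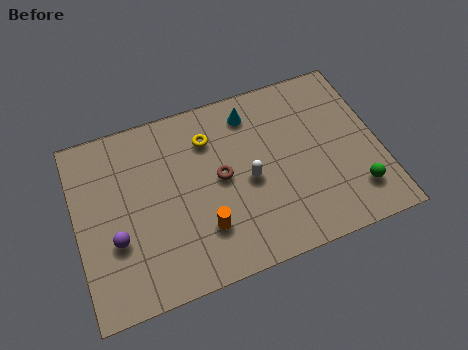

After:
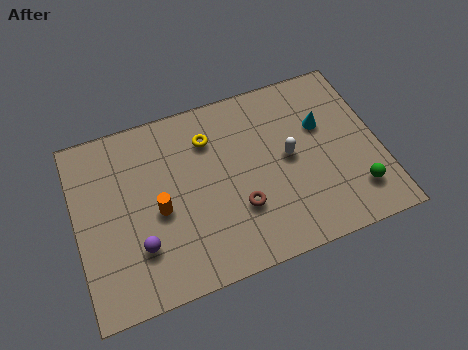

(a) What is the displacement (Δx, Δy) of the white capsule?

(1.7, 0.5)

From the two frames, the white capsule sits at roughly (7.0, 3.7) before and (8.7, 4.2) after.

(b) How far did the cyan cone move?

3.2

The cyan cone moved from about (7.4, 6.7) to (10.2, 5.2), a distance of √(2.8² + 1.5²) ≈ 3.2.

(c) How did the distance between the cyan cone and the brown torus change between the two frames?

+1.6

Before: roughly 2.9 units apart; after: 4.5. That's 1.6 units further apart.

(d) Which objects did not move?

the green sphere and the yellow torus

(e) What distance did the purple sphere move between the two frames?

1.1

From (1.5, 2.9) to (2.4, 2.3), the purple sphere covered √(0.9² + 0.6²) ≈ 1.1 units.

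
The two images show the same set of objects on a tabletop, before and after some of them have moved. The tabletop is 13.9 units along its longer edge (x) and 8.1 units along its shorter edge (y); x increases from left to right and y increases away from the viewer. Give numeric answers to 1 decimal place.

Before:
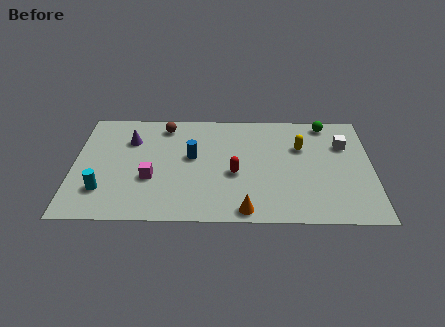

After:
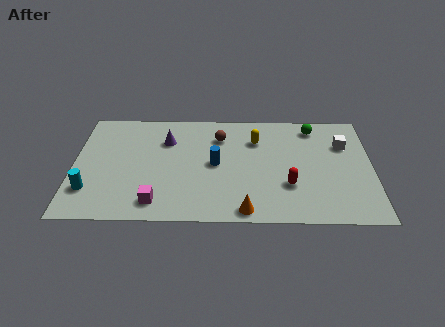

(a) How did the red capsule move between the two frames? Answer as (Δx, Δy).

(2.5, -0.8)

From the two frames, the red capsule sits at roughly (7.5, 3.4) before and (10.0, 2.6) after.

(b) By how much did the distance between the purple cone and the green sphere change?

-2.3

Before: roughly 9.3 units apart; after: 7.0. That's 2.3 units closer together.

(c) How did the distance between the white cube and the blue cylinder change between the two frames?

-1.0

They were about 7.2 units apart before and 6.2 after — 1.0 units closer together.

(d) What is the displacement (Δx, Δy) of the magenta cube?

(0.3, -1.7)

The magenta cube was at about (3.6, 3.0) and moved to about (3.9, 1.3).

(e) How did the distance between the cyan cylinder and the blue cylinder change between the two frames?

+1.3

The distance was about 4.8 in the first image and 6.1 in the second, so they moved 1.3 units further apart.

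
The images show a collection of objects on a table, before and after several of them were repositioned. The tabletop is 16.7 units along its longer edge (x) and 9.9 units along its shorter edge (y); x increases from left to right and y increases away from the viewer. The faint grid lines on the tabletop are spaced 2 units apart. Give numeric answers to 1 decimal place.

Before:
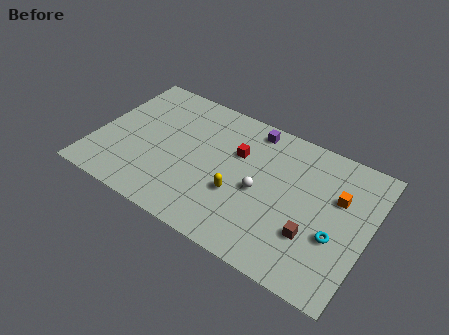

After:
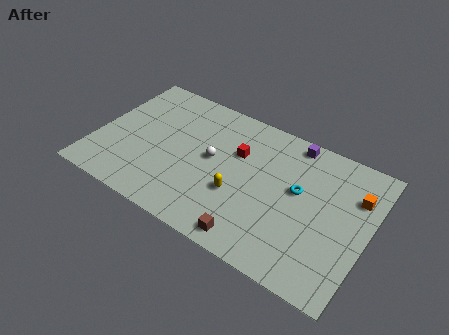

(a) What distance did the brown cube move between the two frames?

3.9

The brown cube moved from about (13.6, 3.1) to (10.3, 1.1), a distance of √(3.3² + 2.0²) ≈ 3.9.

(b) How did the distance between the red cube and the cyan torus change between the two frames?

-3.0

Before: roughly 7.0 units apart; after: 4.0. That's 3.0 units closer together.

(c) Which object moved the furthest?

the brown cube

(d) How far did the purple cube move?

2.5

The purple cube moved from about (9.1, 8.7) to (11.6, 8.9), a distance of √(2.5² + 0.2²) ≈ 2.5.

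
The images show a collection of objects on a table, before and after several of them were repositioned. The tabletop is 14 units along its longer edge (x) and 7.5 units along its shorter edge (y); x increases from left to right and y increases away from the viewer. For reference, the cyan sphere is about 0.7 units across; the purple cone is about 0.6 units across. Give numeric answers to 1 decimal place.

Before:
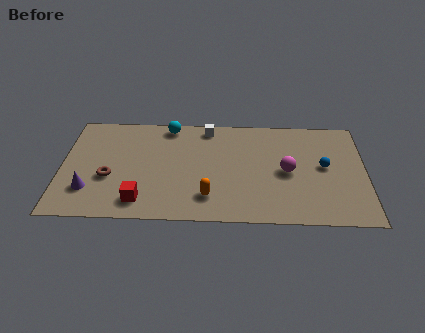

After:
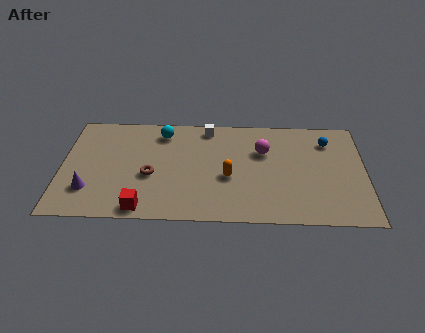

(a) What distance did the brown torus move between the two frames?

1.9

The brown torus moved from about (2.2, 2.9) to (4.1, 3.1), a distance of √(1.9² + 0.2²) ≈ 1.9.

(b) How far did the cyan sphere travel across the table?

0.6

The cyan sphere was near (4.9, 6.7) before and (4.6, 6.2) after, so it travelled √(0.3² + 0.5²) ≈ 0.6 units.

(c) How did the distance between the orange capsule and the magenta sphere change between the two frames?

-1.6

Before: roughly 4.1 units apart; after: 2.5. That's 1.6 units closer together.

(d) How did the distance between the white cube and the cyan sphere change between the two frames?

+0.3

The distance was about 1.8 in the first image and 2.1 in the second, so they moved 0.3 units further apart.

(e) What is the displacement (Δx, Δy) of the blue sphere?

(0.2, 1.8)

The blue sphere was at about (12.1, 4.0) and moved to about (12.3, 5.8).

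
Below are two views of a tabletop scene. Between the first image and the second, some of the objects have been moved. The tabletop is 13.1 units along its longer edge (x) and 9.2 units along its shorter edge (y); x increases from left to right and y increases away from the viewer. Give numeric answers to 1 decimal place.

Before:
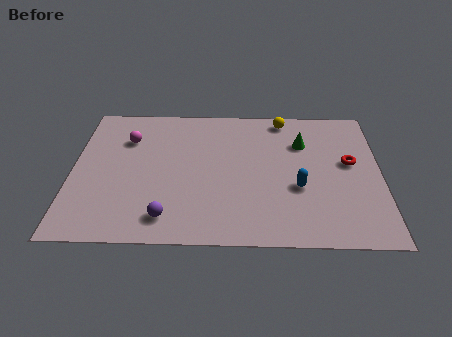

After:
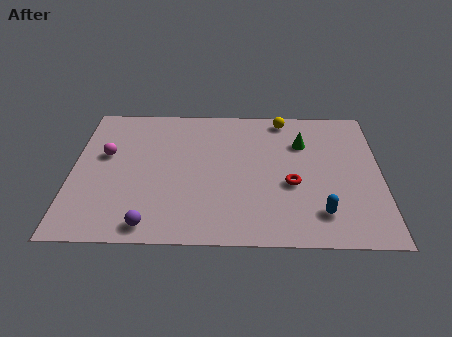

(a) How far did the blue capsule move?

1.8

The blue capsule moved from about (9.6, 3.5) to (10.5, 1.9), a distance of √(0.9² + 1.6²) ≈ 1.8.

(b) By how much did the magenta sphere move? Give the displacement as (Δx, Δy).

(-0.9, -1.1)

The magenta sphere started near (2.3, 6.6) and ended near (1.4, 5.5).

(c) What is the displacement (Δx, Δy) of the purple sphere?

(-0.7, -0.5)

From the two frames, the purple sphere sits at roughly (4.1, 1.5) before and (3.4, 1.0) after.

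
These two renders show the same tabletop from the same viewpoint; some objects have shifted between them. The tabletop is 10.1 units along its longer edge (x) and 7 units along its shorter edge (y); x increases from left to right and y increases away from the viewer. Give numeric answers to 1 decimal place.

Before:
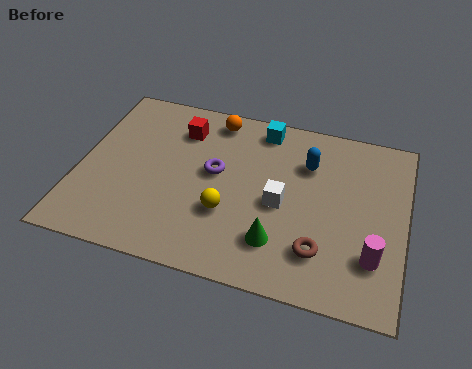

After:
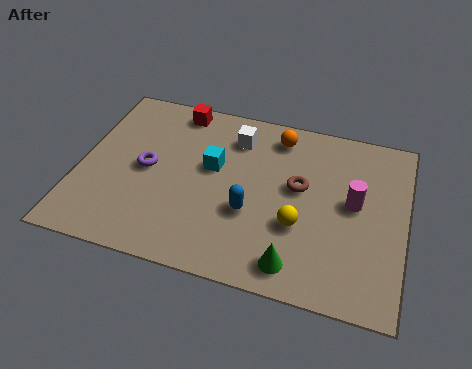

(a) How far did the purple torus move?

2.1

The purple torus moved from about (4.2, 3.9) to (2.1, 3.5), a distance of √(2.1² + 0.4²) ≈ 2.1.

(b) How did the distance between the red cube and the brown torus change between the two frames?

-1.3

They were about 5.9 units apart before and 4.6 after — 1.3 units closer together.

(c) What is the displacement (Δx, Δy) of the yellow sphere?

(2.2, 0.1)

The yellow sphere started near (4.7, 2.4) and ended near (6.9, 2.5).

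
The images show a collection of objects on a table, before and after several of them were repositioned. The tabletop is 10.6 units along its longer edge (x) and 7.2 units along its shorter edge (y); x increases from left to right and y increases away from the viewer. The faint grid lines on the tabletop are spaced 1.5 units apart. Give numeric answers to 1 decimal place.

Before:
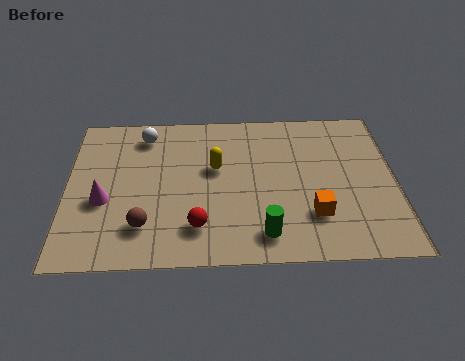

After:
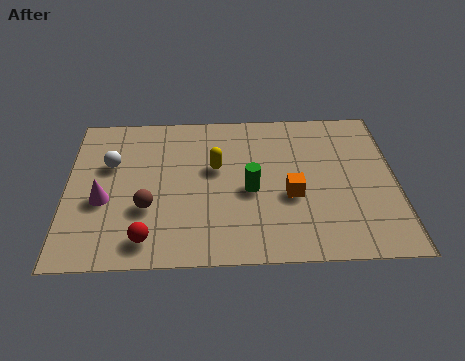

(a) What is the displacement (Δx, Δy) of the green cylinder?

(-0.4, 2.0)

The green cylinder started near (6.3, 1.2) and ended near (5.9, 3.2).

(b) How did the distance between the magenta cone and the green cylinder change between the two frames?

-0.7

They were about 5.4 units apart before and 4.7 after — 0.7 units closer together.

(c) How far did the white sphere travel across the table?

1.8

From (2.5, 6.0) to (1.4, 4.6), the white sphere covered √(1.1² + 1.4²) ≈ 1.8 units.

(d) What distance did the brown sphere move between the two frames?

0.8

The brown sphere moved from about (2.5, 1.7) to (2.6, 2.5), a distance of √(0.1² + 0.8²) ≈ 0.8.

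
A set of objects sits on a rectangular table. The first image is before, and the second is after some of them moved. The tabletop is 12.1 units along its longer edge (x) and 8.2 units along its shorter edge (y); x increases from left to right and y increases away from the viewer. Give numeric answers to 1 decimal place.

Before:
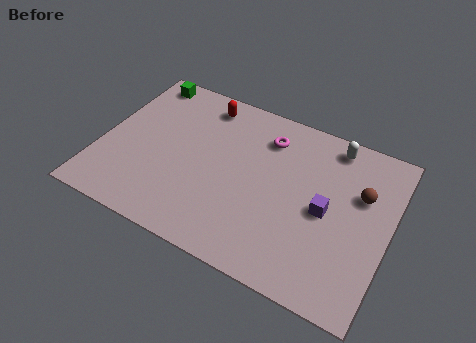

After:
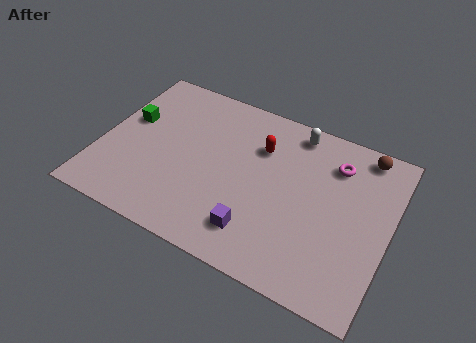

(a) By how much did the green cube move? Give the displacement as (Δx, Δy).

(-0.2, -2.4)

The green cube was at about (1.2, 7.3) and moved to about (1.0, 4.9).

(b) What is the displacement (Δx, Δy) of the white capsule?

(-1.6, 0.0)

From the two frames, the white capsule sits at roughly (9.4, 7.2) before and (7.8, 7.2) after.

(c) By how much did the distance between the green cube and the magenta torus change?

+3.1

They were about 5.6 units apart before and 8.7 after — 3.1 units further apart.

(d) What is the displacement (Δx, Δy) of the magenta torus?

(2.9, -0.1)

The magenta torus was at about (6.7, 6.4) and moved to about (9.6, 6.3).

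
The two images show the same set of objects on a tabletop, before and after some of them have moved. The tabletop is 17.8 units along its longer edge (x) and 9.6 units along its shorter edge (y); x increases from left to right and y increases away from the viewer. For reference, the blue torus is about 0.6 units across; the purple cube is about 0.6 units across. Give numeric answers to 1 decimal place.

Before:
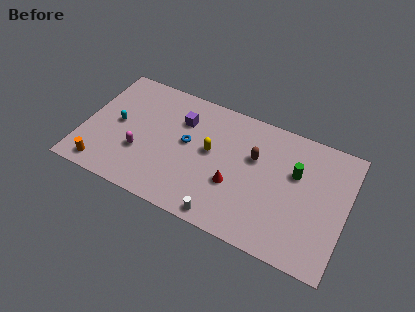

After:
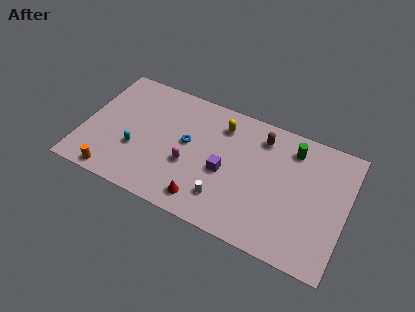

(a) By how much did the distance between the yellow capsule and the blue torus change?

+1.5

The distance was about 1.6 in the first image and 3.1 in the second, so they moved 1.5 units further apart.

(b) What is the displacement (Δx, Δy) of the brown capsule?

(0.3, 1.7)

From the two frames, the brown capsule sits at roughly (11.5, 6.1) before and (11.8, 7.8) after.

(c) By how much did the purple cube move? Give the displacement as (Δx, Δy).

(3.3, -2.7)

The purple cube started near (6.4, 6.9) and ended near (9.7, 4.2).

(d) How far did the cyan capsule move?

2.1

The cyan capsule was near (2.2, 4.9) before and (3.7, 3.4) after, so it travelled √(1.5² + 1.5²) ≈ 2.1 units.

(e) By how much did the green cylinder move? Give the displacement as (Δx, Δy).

(-0.4, 1.7)

The green cylinder was at about (14.3, 6.1) and moved to about (13.9, 7.8).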